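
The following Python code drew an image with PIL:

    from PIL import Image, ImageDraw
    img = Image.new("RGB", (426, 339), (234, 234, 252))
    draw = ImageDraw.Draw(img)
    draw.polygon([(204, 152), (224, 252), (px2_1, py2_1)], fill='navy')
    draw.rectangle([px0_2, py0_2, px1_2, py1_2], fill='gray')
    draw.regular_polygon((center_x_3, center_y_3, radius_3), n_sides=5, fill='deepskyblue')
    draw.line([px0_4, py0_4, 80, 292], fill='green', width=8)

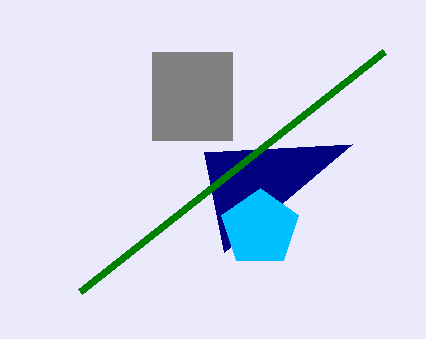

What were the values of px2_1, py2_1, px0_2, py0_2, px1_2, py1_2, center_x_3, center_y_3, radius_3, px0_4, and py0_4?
px2_1 = 352, py2_1 = 144, px0_2 = 152, py0_2 = 52, px1_2 = 232, py1_2 = 140, center_x_3 = 260, center_y_3 = 228, radius_3 = 40, px0_4 = 384, py0_4 = 52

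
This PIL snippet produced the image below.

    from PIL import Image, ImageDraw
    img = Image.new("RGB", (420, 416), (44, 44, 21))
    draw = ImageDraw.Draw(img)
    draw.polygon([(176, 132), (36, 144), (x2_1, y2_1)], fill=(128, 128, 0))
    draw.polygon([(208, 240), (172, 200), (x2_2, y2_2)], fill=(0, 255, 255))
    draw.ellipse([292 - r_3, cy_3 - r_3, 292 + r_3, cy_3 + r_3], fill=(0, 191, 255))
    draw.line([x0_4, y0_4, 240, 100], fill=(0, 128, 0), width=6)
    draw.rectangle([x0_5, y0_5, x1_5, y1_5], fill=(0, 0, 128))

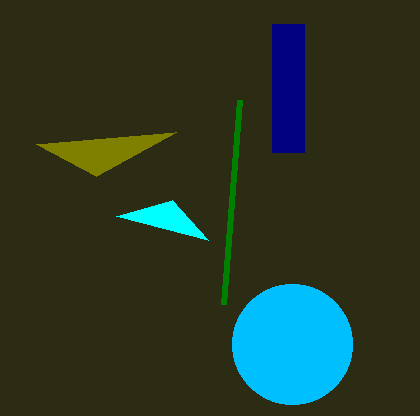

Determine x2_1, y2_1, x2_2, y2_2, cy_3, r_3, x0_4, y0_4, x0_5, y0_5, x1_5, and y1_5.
x2_1 = 96, y2_1 = 176, x2_2 = 116, y2_2 = 216, cy_3 = 344, r_3 = 60, x0_4 = 224, y0_4 = 304, x0_5 = 272, y0_5 = 24, x1_5 = 304, y1_5 = 152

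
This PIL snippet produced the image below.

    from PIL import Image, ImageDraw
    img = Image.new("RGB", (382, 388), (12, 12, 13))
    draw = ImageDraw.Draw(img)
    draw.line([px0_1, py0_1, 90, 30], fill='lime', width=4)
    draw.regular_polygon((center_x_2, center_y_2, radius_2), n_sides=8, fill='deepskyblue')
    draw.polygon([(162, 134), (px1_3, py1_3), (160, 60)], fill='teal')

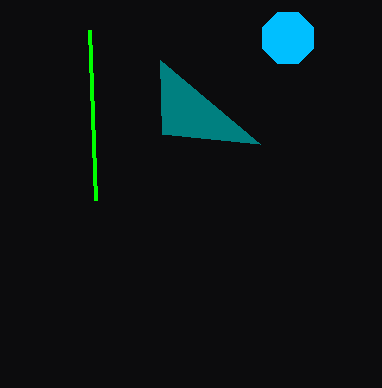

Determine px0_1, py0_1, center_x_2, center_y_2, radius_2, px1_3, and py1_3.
px0_1 = 96, py0_1 = 200, center_x_2 = 288, center_y_2 = 38, radius_2 = 28, px1_3 = 260, py1_3 = 144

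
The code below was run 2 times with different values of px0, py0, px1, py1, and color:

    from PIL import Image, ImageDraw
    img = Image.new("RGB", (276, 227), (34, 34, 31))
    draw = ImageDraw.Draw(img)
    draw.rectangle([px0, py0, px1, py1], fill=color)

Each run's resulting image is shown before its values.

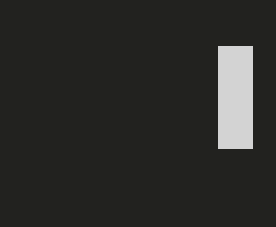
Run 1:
px0 = 218, py0 = 46, px1 = 252, py1 = 148, color = 'lightgray'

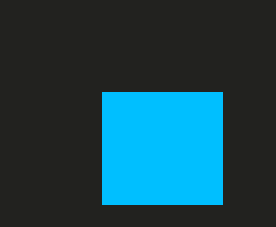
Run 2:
px0 = 102; py0 = 92; px1 = 222; py1 = 204; color = 'deepskyblue'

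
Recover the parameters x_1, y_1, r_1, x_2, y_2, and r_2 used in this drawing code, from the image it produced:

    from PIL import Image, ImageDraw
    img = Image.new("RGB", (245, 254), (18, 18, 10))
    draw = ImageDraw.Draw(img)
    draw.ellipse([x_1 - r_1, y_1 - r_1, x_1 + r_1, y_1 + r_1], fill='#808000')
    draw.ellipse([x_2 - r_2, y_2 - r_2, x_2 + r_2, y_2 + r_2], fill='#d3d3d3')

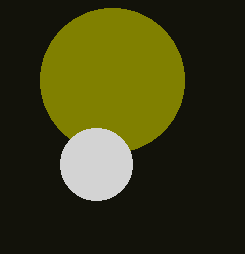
x_1 = 112, y_1 = 80, r_1 = 72, x_2 = 96, y_2 = 164, r_2 = 36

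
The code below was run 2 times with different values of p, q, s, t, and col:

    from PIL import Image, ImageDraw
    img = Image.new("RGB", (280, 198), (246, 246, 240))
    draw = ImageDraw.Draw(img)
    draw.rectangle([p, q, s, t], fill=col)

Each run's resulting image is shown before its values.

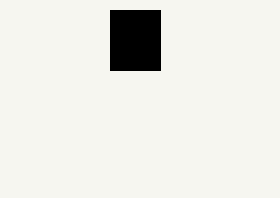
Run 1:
p = 110, q = 10, s = 160, t = 70, col = 'black'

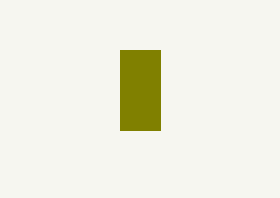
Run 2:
p = 120, q = 50, s = 160, t = 130, col = 'olive'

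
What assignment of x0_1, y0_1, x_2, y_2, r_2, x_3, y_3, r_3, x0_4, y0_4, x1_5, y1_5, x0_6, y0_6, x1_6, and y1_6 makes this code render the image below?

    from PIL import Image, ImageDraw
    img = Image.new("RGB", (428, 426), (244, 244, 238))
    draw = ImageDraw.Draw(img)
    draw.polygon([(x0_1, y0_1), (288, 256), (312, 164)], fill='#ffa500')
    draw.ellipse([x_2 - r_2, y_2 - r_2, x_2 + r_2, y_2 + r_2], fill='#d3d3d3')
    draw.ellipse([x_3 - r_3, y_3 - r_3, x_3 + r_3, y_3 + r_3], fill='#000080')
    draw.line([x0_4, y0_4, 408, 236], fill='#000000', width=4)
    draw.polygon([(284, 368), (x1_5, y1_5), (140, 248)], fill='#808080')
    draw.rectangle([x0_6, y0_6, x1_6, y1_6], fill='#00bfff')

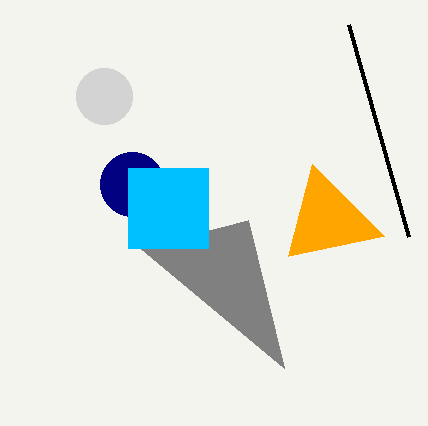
x0_1 = 384; y0_1 = 236; x_2 = 104; y_2 = 96; r_2 = 28; x_3 = 132; y_3 = 184; r_3 = 32; x0_4 = 348; y0_4 = 24; x1_5 = 248; y1_5 = 220; x0_6 = 128; y0_6 = 168; x1_6 = 208; y1_6 = 248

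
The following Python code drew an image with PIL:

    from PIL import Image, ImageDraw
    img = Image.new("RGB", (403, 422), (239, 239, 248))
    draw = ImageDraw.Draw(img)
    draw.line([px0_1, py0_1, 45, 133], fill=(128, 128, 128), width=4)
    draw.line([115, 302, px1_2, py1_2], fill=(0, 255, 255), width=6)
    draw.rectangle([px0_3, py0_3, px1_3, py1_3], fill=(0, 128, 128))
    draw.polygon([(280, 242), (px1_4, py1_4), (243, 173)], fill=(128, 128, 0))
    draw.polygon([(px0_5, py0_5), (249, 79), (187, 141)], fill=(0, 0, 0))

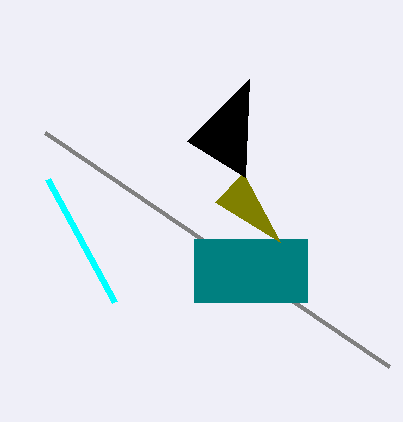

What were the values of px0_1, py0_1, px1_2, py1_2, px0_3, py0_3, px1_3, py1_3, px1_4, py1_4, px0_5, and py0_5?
px0_1 = 389, py0_1 = 367, px1_2 = 48, py1_2 = 179, px0_3 = 194, py0_3 = 239, px1_3 = 307, py1_3 = 302, px1_4 = 215, py1_4 = 202, px0_5 = 245, py0_5 = 177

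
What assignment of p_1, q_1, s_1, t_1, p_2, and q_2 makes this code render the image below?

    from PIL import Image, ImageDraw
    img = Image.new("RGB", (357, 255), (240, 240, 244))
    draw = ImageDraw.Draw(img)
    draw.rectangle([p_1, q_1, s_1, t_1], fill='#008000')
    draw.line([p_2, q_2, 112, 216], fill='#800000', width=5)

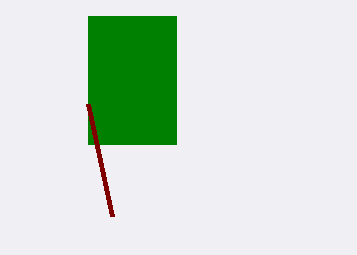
p_1 = 88; q_1 = 16; s_1 = 176; t_1 = 144; p_2 = 88; q_2 = 104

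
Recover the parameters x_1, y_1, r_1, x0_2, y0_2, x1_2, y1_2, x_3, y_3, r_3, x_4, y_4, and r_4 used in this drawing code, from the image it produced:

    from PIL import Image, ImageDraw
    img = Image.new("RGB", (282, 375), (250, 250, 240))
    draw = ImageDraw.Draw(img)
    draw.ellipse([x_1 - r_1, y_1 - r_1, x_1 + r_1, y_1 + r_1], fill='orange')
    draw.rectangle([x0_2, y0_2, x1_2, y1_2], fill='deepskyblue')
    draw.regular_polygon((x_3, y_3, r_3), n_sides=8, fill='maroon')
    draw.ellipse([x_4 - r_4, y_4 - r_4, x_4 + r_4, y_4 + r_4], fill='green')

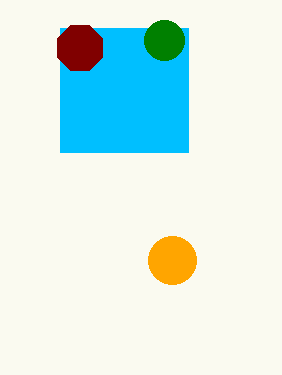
x_1 = 172; y_1 = 260; r_1 = 24; x0_2 = 60; y0_2 = 28; x1_2 = 188; y1_2 = 152; x_3 = 80; y_3 = 48; r_3 = 24; x_4 = 164; y_4 = 40; r_4 = 20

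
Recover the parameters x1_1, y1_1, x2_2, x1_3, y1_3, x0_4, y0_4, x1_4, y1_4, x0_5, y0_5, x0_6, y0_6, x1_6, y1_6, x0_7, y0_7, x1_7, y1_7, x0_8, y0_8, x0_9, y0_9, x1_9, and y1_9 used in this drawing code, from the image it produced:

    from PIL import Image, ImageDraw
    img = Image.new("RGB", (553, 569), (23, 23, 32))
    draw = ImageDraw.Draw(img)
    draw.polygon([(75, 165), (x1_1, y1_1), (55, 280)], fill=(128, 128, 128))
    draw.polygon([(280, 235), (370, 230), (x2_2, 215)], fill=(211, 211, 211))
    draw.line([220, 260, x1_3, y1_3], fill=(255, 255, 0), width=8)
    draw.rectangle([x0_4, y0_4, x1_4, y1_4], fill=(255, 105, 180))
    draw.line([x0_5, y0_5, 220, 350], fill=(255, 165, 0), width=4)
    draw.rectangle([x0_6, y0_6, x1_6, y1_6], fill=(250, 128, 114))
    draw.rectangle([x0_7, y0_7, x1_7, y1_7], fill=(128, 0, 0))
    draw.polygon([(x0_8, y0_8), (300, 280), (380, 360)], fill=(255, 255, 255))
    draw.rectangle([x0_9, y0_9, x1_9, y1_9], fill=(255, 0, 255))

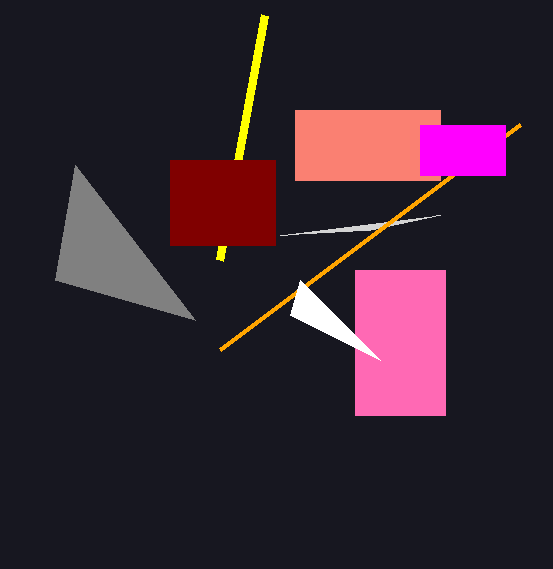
x1_1 = 195; y1_1 = 320; x2_2 = 440; x1_3 = 265; y1_3 = 15; x0_4 = 355; y0_4 = 270; x1_4 = 445; y1_4 = 415; x0_5 = 520; y0_5 = 125; x0_6 = 295; y0_6 = 110; x1_6 = 440; y1_6 = 180; x0_7 = 170; y0_7 = 160; x1_7 = 275; y1_7 = 245; x0_8 = 290; y0_8 = 315; x0_9 = 420; y0_9 = 125; x1_9 = 505; y1_9 = 175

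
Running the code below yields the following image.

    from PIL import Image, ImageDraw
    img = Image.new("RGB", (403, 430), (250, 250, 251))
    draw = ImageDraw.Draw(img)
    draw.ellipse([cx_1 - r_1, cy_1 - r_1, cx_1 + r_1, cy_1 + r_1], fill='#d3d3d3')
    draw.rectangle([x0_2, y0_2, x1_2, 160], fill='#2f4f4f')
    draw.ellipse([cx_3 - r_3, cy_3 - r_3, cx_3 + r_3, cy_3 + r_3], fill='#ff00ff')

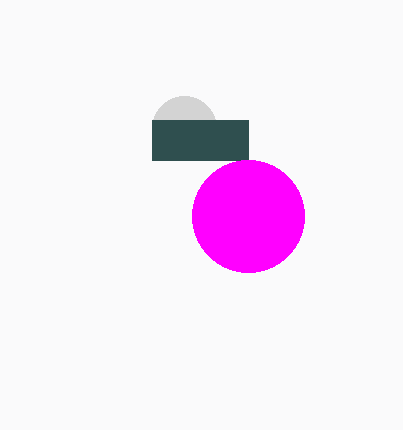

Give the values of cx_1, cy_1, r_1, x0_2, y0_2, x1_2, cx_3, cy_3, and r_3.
cx_1 = 184, cy_1 = 128, r_1 = 32, x0_2 = 152, y0_2 = 120, x1_2 = 248, cx_3 = 248, cy_3 = 216, r_3 = 56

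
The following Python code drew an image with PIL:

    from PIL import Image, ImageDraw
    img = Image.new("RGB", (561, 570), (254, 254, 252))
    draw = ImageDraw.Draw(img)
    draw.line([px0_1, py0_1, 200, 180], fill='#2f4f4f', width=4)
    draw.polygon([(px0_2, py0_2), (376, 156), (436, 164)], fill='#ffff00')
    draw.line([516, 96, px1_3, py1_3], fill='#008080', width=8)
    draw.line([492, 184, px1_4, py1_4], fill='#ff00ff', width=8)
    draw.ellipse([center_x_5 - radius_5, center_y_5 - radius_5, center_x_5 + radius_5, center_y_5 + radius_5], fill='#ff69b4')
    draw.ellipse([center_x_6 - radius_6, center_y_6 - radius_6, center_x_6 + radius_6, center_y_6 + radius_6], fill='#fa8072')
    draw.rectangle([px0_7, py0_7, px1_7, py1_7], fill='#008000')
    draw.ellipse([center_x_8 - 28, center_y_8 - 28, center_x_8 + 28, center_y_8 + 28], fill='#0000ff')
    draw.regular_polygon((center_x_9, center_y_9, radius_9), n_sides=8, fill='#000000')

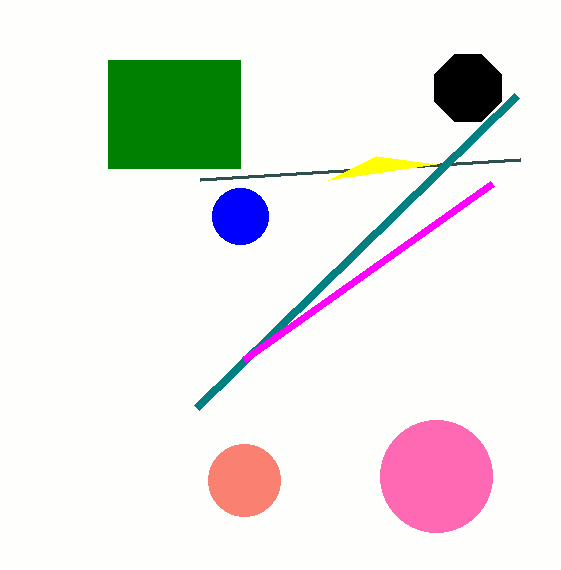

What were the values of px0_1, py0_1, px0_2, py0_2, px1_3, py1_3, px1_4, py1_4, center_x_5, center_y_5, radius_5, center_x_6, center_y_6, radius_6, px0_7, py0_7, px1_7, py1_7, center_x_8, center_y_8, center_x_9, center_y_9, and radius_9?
px0_1 = 520
py0_1 = 160
px0_2 = 328
py0_2 = 180
px1_3 = 196
py1_3 = 408
px1_4 = 244
py1_4 = 360
center_x_5 = 436
center_y_5 = 476
radius_5 = 56
center_x_6 = 244
center_y_6 = 480
radius_6 = 36
px0_7 = 108
py0_7 = 60
px1_7 = 240
py1_7 = 168
center_x_8 = 240
center_y_8 = 216
center_x_9 = 468
center_y_9 = 88
radius_9 = 36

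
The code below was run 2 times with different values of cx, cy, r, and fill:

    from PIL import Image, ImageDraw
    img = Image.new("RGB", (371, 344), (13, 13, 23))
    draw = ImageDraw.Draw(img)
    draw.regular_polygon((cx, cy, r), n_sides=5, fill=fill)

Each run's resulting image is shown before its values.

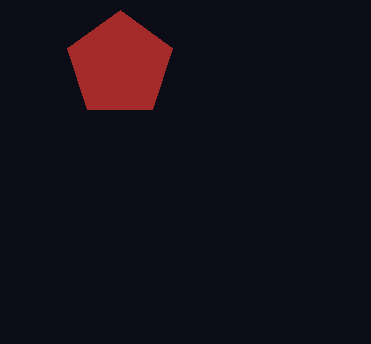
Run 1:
cx = 120; cy = 65; r = 55; fill = 'brown'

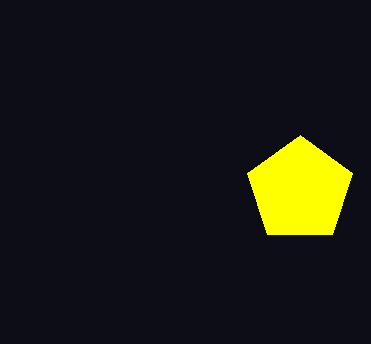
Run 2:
cx = 300
cy = 190
r = 55
fill = 'yellow'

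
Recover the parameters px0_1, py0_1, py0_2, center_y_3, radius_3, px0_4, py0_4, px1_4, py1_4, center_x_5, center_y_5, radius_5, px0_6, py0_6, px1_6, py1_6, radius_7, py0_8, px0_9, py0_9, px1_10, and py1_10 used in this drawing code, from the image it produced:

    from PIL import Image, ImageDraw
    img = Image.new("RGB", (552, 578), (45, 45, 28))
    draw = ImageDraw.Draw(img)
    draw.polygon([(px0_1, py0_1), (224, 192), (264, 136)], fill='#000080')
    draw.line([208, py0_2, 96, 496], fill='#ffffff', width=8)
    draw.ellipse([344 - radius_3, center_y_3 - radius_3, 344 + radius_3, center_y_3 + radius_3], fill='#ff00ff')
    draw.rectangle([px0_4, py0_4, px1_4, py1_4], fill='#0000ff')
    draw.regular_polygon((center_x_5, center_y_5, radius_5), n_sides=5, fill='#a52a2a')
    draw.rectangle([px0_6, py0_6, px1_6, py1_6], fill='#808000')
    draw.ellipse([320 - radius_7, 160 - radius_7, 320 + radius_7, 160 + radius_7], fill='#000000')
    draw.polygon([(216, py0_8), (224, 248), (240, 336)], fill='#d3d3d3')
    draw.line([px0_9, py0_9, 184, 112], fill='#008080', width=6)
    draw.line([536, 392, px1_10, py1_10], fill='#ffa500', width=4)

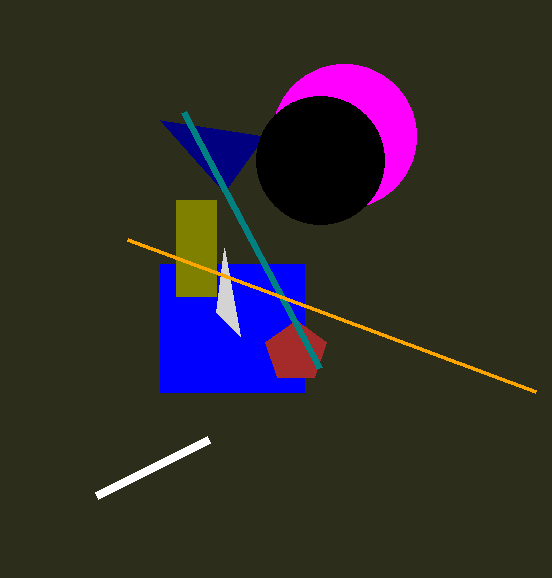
px0_1 = 160
py0_1 = 120
py0_2 = 440
center_y_3 = 136
radius_3 = 72
px0_4 = 160
py0_4 = 264
px1_4 = 304
py1_4 = 392
center_x_5 = 296
center_y_5 = 352
radius_5 = 32
px0_6 = 176
py0_6 = 200
px1_6 = 216
py1_6 = 296
radius_7 = 64
py0_8 = 312
px0_9 = 320
py0_9 = 368
px1_10 = 128
py1_10 = 240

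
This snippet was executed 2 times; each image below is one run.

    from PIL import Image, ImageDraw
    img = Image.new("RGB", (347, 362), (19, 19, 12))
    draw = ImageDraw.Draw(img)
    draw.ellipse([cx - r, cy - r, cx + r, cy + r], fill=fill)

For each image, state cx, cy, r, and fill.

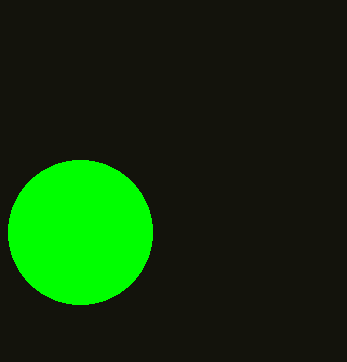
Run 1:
cx = 80; cy = 232; r = 72; fill = 'lime'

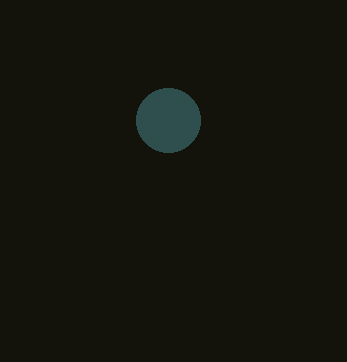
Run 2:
cx = 168
cy = 120
r = 32
fill = 'darkslategray'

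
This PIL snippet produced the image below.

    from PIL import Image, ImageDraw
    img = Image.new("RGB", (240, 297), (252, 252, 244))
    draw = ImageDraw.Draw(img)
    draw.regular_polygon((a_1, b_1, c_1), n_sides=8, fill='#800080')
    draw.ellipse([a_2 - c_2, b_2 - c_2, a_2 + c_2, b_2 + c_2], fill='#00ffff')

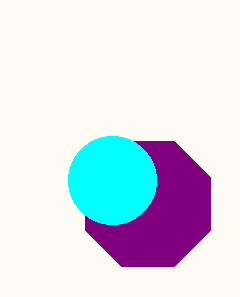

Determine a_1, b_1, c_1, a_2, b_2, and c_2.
a_1 = 148
b_1 = 204
c_1 = 68
a_2 = 112
b_2 = 180
c_2 = 44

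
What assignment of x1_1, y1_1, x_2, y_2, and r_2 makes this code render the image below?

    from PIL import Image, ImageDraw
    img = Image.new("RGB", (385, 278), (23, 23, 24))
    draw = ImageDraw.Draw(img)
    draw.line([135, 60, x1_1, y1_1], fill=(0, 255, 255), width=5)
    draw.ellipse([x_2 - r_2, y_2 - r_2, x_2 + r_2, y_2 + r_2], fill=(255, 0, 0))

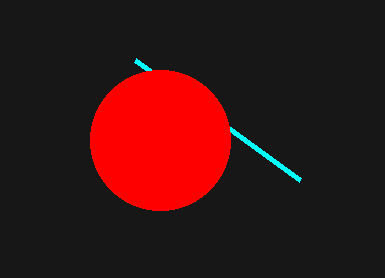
x1_1 = 300
y1_1 = 180
x_2 = 160
y_2 = 140
r_2 = 70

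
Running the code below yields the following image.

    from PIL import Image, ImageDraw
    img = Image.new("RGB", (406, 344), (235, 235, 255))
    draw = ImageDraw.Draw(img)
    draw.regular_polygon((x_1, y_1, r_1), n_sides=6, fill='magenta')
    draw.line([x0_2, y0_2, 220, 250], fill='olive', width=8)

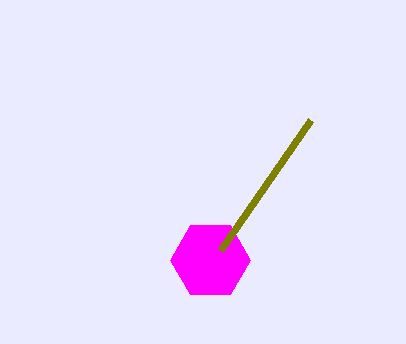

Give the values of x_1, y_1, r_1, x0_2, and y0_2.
x_1 = 210, y_1 = 260, r_1 = 40, x0_2 = 310, y0_2 = 120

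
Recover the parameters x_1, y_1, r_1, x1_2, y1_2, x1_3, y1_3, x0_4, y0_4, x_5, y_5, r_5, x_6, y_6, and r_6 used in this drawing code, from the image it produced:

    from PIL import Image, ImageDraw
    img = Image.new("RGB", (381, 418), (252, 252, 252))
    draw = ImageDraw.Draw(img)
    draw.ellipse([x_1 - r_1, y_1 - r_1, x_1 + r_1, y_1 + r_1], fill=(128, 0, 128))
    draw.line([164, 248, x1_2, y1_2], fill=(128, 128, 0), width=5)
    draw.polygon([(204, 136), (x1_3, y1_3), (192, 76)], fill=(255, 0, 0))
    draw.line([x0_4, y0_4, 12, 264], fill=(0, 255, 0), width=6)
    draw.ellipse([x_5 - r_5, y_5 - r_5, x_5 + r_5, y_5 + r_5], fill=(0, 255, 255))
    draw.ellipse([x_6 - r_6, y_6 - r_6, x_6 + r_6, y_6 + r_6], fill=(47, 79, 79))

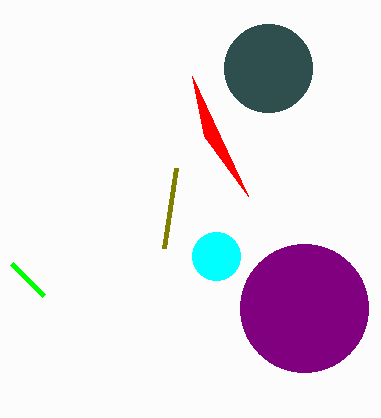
x_1 = 304; y_1 = 308; r_1 = 64; x1_2 = 176; y1_2 = 168; x1_3 = 248; y1_3 = 196; x0_4 = 44; y0_4 = 296; x_5 = 216; y_5 = 256; r_5 = 24; x_6 = 268; y_6 = 68; r_6 = 44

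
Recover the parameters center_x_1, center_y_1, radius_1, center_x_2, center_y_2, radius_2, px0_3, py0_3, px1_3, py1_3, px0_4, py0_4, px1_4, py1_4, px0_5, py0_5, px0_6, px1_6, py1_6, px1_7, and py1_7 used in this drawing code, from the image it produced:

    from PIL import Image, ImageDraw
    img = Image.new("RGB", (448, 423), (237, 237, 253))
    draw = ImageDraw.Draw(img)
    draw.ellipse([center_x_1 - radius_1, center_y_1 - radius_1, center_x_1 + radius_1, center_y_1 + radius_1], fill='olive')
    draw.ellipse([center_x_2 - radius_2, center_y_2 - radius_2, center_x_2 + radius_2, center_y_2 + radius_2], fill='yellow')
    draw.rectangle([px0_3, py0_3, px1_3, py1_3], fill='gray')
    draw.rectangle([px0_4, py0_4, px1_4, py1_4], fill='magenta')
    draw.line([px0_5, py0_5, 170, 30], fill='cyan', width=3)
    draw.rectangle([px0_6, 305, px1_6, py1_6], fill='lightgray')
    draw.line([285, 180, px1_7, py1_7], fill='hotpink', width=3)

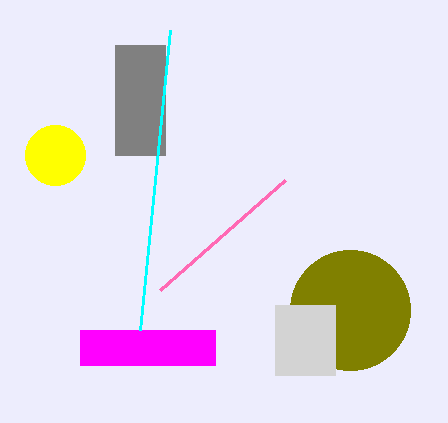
center_x_1 = 350; center_y_1 = 310; radius_1 = 60; center_x_2 = 55; center_y_2 = 155; radius_2 = 30; px0_3 = 115; py0_3 = 45; px1_3 = 165; py1_3 = 155; px0_4 = 80; py0_4 = 330; px1_4 = 215; py1_4 = 365; px0_5 = 140; py0_5 = 330; px0_6 = 275; px1_6 = 335; py1_6 = 375; px1_7 = 160; py1_7 = 290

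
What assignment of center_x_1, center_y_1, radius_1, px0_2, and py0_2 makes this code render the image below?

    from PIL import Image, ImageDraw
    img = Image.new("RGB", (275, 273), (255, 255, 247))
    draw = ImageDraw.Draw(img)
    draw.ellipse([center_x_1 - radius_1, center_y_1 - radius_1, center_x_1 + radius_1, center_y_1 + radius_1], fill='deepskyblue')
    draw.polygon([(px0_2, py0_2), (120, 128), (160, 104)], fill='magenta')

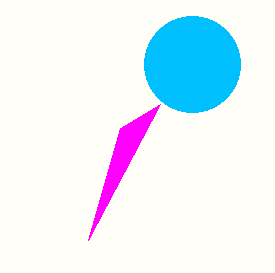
center_x_1 = 192; center_y_1 = 64; radius_1 = 48; px0_2 = 88; py0_2 = 240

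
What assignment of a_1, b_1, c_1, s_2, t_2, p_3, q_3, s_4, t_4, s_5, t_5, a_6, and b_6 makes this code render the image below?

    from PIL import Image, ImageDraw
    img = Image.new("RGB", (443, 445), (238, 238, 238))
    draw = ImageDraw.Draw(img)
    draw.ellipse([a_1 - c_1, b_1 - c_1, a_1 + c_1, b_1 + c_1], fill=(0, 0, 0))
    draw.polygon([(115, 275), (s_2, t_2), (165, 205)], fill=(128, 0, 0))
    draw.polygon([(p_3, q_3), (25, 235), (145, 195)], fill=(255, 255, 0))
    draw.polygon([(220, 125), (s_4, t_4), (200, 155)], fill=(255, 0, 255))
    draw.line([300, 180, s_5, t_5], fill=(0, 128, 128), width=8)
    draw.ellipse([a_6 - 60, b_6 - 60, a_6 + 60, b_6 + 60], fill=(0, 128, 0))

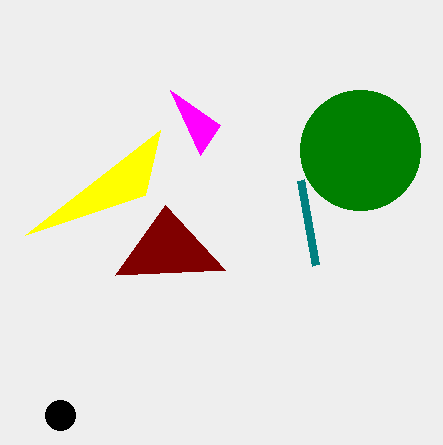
a_1 = 60, b_1 = 415, c_1 = 15, s_2 = 225, t_2 = 270, p_3 = 160, q_3 = 130, s_4 = 170, t_4 = 90, s_5 = 315, t_5 = 265, a_6 = 360, b_6 = 150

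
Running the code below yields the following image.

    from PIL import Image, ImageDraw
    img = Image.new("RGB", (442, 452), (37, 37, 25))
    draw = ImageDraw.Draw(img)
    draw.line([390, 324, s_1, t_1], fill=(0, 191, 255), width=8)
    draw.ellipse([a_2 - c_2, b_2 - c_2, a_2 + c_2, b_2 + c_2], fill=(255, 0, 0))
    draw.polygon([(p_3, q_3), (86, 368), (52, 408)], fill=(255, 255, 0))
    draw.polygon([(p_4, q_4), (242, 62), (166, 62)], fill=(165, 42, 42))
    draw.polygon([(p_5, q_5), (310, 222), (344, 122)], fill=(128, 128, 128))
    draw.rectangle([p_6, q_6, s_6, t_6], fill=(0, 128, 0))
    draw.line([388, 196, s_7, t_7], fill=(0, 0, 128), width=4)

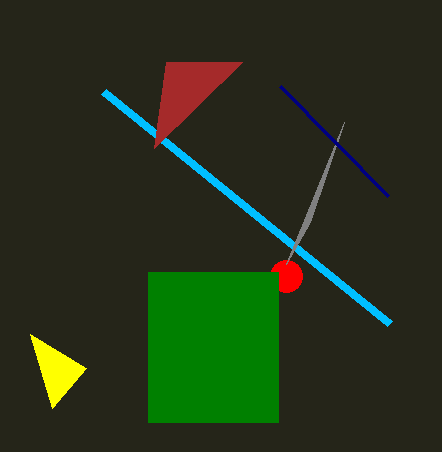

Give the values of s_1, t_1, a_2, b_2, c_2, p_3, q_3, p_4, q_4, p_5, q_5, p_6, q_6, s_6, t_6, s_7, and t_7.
s_1 = 104, t_1 = 92, a_2 = 286, b_2 = 276, c_2 = 16, p_3 = 30, q_3 = 334, p_4 = 154, q_4 = 148, p_5 = 286, q_5 = 264, p_6 = 148, q_6 = 272, s_6 = 278, t_6 = 422, s_7 = 280, t_7 = 86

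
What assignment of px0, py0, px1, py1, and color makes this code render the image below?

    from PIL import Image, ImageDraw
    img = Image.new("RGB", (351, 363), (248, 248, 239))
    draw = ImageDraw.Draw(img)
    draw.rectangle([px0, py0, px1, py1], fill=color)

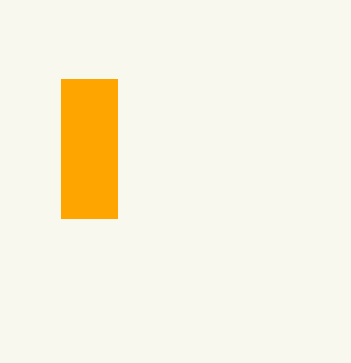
px0 = 61
py0 = 79
px1 = 117
py1 = 218
color = 'orange'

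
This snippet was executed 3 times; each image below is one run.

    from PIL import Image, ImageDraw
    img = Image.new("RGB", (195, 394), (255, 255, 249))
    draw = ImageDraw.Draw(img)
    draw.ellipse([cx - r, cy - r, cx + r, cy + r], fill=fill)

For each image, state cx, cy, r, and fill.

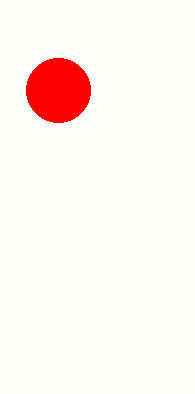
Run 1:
cx = 58, cy = 90, r = 32, fill = 'red'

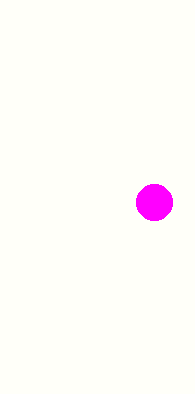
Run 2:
cx = 154
cy = 202
r = 18
fill = 'magenta'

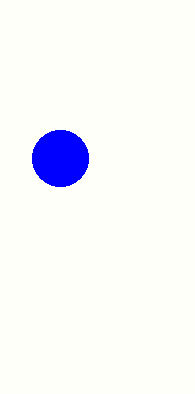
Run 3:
cx = 60, cy = 158, r = 28, fill = 'blue'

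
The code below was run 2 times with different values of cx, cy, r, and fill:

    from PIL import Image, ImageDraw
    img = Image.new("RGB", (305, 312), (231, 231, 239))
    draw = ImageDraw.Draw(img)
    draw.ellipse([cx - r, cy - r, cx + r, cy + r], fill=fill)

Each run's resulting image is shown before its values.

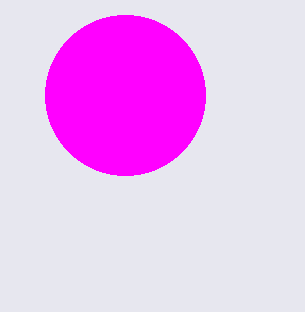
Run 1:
cx = 125; cy = 95; r = 80; fill = 'magenta'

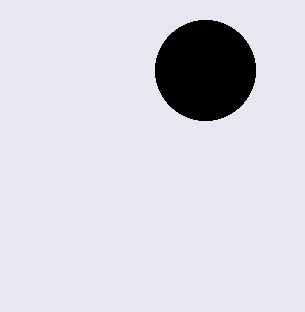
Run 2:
cx = 205
cy = 70
r = 50
fill = 'black'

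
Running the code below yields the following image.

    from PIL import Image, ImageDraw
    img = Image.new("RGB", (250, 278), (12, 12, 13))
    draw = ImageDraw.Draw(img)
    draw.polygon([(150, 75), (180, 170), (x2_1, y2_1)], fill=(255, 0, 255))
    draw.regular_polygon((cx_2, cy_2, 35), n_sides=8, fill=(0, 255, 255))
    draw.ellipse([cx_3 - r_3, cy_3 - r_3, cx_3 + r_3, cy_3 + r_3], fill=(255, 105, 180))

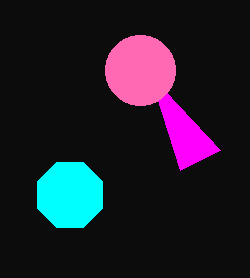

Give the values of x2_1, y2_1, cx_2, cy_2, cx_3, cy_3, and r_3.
x2_1 = 220; y2_1 = 150; cx_2 = 70; cy_2 = 195; cx_3 = 140; cy_3 = 70; r_3 = 35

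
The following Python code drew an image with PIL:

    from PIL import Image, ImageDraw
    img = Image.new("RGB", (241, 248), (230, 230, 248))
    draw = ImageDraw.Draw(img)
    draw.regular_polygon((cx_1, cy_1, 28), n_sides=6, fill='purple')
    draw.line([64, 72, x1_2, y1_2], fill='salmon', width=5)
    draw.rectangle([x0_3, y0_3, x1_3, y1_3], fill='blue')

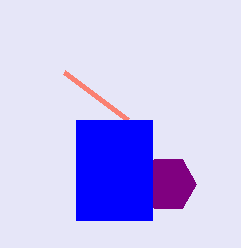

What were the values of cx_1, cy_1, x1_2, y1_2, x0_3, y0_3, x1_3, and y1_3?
cx_1 = 168, cy_1 = 184, x1_2 = 128, y1_2 = 120, x0_3 = 76, y0_3 = 120, x1_3 = 152, y1_3 = 220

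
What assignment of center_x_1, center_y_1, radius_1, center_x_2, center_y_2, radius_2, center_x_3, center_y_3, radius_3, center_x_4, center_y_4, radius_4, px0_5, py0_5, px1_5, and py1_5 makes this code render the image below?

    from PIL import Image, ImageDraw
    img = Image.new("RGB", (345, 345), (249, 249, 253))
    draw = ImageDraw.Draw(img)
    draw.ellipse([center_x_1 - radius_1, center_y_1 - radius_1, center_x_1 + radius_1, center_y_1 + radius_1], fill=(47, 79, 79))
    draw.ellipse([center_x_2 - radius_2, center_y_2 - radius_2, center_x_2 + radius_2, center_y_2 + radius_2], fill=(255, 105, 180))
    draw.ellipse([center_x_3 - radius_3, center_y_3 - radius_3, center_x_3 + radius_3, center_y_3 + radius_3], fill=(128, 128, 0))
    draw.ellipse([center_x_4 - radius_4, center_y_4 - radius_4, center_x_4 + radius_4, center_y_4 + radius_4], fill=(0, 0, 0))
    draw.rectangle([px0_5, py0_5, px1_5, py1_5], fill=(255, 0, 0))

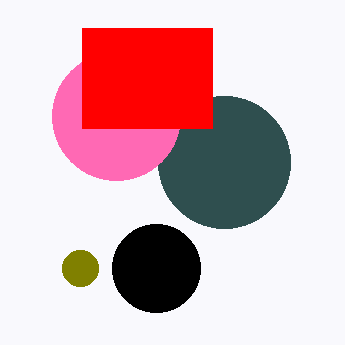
center_x_1 = 224
center_y_1 = 162
radius_1 = 66
center_x_2 = 116
center_y_2 = 116
radius_2 = 64
center_x_3 = 80
center_y_3 = 268
radius_3 = 18
center_x_4 = 156
center_y_4 = 268
radius_4 = 44
px0_5 = 82
py0_5 = 28
px1_5 = 212
py1_5 = 128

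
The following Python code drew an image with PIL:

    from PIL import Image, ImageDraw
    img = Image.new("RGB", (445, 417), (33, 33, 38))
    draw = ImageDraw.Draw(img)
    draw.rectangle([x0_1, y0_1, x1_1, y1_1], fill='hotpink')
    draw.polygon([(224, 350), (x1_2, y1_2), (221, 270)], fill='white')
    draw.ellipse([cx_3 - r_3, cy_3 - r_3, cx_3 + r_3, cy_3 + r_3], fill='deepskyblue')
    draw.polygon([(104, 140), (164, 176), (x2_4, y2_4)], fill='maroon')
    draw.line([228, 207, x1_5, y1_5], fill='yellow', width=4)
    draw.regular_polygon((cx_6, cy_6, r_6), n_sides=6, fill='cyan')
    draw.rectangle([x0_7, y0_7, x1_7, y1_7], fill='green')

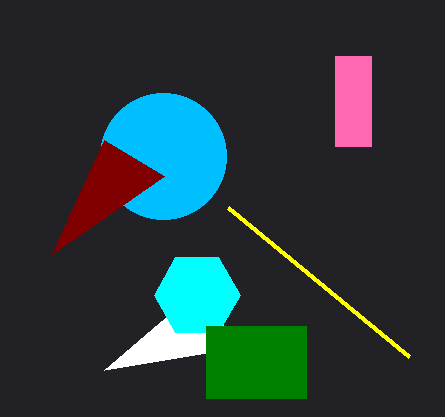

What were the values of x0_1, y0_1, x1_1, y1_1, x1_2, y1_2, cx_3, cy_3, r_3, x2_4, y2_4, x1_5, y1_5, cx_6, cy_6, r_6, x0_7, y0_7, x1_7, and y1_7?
x0_1 = 335, y0_1 = 56, x1_1 = 371, y1_1 = 146, x1_2 = 104, y1_2 = 370, cx_3 = 163, cy_3 = 156, r_3 = 63, x2_4 = 52, y2_4 = 254, x1_5 = 409, y1_5 = 356, cx_6 = 197, cy_6 = 295, r_6 = 43, x0_7 = 206, y0_7 = 326, x1_7 = 306, y1_7 = 398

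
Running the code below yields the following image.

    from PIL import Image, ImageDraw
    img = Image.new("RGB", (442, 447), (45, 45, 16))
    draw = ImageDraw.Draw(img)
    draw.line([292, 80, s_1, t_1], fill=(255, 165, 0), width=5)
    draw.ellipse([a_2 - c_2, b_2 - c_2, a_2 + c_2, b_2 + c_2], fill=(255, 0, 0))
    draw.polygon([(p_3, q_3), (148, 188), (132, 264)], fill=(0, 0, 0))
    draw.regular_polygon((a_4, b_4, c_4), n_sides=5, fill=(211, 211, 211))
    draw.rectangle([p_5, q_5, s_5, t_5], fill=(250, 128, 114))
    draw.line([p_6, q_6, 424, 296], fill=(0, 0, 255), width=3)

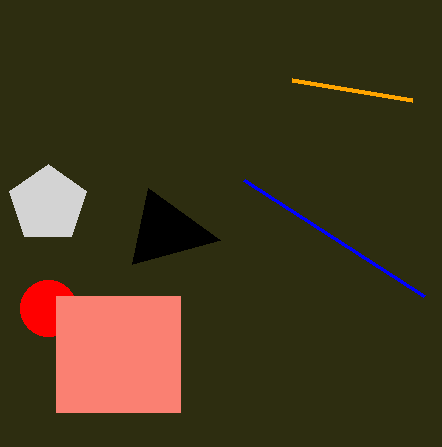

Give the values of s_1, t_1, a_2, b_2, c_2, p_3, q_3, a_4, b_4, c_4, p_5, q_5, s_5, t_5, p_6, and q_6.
s_1 = 412, t_1 = 100, a_2 = 48, b_2 = 308, c_2 = 28, p_3 = 220, q_3 = 240, a_4 = 48, b_4 = 204, c_4 = 40, p_5 = 56, q_5 = 296, s_5 = 180, t_5 = 412, p_6 = 244, q_6 = 180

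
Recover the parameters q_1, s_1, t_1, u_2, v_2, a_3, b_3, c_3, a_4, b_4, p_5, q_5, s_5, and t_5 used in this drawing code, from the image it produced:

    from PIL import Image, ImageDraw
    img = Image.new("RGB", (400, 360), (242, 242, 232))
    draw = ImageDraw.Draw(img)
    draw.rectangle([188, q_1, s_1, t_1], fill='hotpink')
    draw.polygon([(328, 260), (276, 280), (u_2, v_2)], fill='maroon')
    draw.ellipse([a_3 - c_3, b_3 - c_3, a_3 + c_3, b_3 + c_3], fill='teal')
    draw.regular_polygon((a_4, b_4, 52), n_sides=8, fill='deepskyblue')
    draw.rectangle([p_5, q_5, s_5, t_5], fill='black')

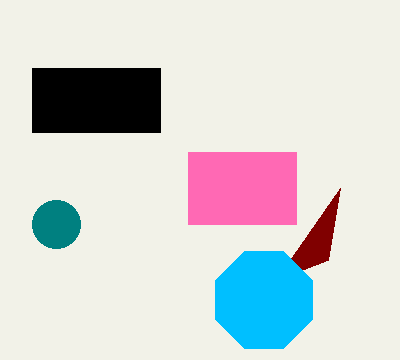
q_1 = 152, s_1 = 296, t_1 = 224, u_2 = 340, v_2 = 188, a_3 = 56, b_3 = 224, c_3 = 24, a_4 = 264, b_4 = 300, p_5 = 32, q_5 = 68, s_5 = 160, t_5 = 132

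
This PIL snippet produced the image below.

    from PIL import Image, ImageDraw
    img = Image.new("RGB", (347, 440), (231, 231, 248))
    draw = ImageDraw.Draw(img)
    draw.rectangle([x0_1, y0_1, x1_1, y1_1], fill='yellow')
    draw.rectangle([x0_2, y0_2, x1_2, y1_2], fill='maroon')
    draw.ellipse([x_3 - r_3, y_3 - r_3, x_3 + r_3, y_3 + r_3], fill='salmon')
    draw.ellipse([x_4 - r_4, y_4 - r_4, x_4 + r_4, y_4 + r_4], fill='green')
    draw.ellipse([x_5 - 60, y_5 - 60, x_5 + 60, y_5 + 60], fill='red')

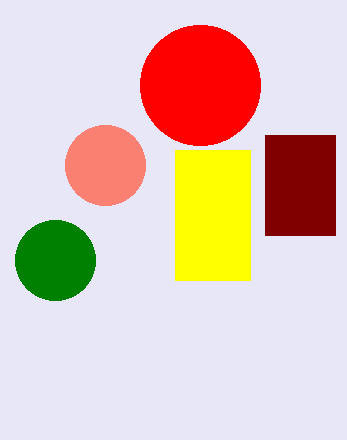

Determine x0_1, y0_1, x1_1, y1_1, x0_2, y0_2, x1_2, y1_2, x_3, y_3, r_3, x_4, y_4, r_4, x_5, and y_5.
x0_1 = 175
y0_1 = 150
x1_1 = 250
y1_1 = 280
x0_2 = 265
y0_2 = 135
x1_2 = 335
y1_2 = 235
x_3 = 105
y_3 = 165
r_3 = 40
x_4 = 55
y_4 = 260
r_4 = 40
x_5 = 200
y_5 = 85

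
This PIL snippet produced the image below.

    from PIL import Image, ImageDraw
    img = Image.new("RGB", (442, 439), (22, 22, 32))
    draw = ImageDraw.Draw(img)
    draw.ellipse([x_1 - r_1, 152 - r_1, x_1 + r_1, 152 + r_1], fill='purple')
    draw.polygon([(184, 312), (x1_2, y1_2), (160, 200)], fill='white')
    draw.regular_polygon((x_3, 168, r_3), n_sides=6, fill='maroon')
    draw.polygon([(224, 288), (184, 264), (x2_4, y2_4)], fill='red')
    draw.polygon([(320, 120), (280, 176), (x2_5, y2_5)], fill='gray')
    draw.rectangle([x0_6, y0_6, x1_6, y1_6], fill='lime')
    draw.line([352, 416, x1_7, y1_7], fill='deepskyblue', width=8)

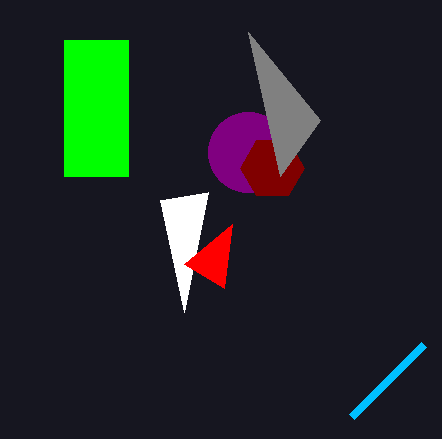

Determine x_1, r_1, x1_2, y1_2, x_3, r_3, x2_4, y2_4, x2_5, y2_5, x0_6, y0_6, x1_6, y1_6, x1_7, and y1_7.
x_1 = 248
r_1 = 40
x1_2 = 208
y1_2 = 192
x_3 = 272
r_3 = 32
x2_4 = 232
y2_4 = 224
x2_5 = 248
y2_5 = 32
x0_6 = 64
y0_6 = 40
x1_6 = 128
y1_6 = 176
x1_7 = 424
y1_7 = 344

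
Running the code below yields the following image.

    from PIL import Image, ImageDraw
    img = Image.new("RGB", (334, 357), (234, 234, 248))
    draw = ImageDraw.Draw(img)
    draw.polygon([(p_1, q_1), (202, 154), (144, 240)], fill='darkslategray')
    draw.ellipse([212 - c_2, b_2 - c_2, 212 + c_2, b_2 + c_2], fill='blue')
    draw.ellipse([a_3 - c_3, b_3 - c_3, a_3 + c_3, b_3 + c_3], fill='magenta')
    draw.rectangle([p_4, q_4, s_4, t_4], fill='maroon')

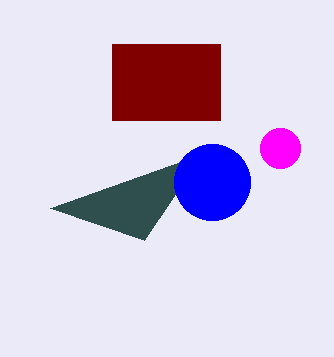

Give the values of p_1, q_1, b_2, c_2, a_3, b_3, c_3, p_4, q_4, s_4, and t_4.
p_1 = 50, q_1 = 208, b_2 = 182, c_2 = 38, a_3 = 280, b_3 = 148, c_3 = 20, p_4 = 112, q_4 = 44, s_4 = 220, t_4 = 120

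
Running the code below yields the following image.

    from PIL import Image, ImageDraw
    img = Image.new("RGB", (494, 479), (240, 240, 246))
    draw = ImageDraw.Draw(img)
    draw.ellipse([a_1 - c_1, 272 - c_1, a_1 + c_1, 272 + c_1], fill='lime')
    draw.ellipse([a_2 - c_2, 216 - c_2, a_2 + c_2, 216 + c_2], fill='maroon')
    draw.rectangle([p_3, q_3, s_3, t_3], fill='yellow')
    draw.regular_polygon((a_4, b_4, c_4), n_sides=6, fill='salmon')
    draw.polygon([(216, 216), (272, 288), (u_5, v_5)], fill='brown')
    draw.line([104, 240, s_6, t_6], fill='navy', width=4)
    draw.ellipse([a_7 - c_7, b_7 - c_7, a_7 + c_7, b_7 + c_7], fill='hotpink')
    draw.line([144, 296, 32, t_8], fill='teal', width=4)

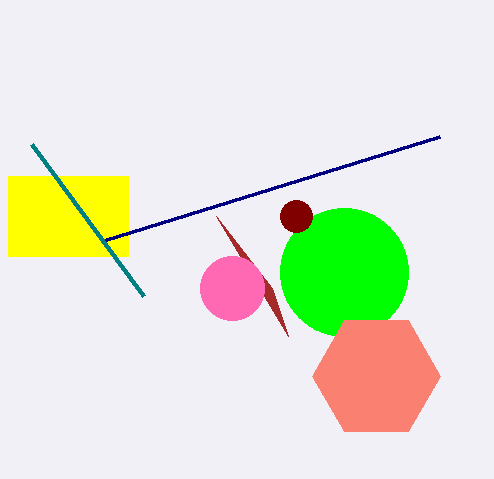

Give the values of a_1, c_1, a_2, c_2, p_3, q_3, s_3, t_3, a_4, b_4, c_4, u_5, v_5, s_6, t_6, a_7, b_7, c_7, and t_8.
a_1 = 344; c_1 = 64; a_2 = 296; c_2 = 16; p_3 = 8; q_3 = 176; s_3 = 128; t_3 = 256; a_4 = 376; b_4 = 376; c_4 = 64; u_5 = 288; v_5 = 336; s_6 = 440; t_6 = 136; a_7 = 232; b_7 = 288; c_7 = 32; t_8 = 144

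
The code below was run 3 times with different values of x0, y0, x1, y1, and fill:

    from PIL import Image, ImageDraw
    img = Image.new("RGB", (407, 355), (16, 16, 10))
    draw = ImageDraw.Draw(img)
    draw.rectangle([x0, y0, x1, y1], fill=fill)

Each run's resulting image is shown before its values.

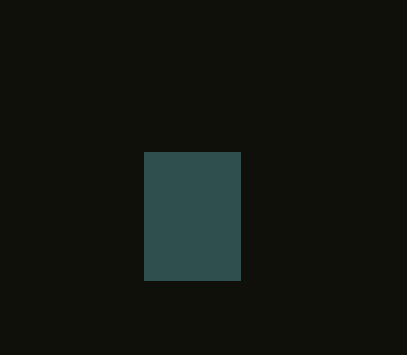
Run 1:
x0 = 144, y0 = 152, x1 = 240, y1 = 280, fill = 'darkslategray'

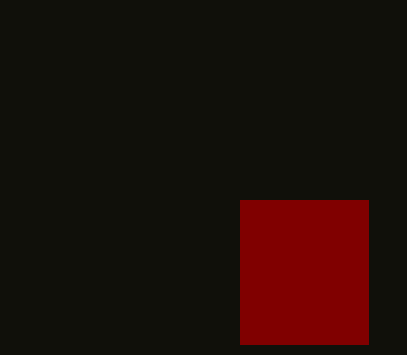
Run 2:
x0 = 240; y0 = 200; x1 = 368; y1 = 344; fill = 'maroon'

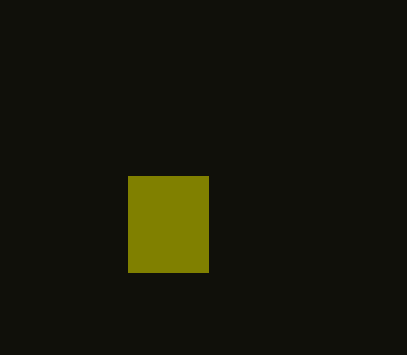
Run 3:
x0 = 128
y0 = 176
x1 = 208
y1 = 272
fill = 'olive'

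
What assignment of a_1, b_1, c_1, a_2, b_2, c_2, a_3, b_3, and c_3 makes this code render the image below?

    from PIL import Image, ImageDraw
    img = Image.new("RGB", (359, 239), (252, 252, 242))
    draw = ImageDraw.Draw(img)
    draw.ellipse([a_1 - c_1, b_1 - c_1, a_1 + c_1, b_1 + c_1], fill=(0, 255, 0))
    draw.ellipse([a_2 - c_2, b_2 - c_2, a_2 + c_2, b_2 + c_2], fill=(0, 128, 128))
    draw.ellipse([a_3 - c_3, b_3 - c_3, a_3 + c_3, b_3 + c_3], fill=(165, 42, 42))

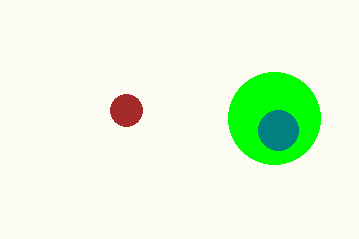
a_1 = 274, b_1 = 118, c_1 = 46, a_2 = 278, b_2 = 130, c_2 = 20, a_3 = 126, b_3 = 110, c_3 = 16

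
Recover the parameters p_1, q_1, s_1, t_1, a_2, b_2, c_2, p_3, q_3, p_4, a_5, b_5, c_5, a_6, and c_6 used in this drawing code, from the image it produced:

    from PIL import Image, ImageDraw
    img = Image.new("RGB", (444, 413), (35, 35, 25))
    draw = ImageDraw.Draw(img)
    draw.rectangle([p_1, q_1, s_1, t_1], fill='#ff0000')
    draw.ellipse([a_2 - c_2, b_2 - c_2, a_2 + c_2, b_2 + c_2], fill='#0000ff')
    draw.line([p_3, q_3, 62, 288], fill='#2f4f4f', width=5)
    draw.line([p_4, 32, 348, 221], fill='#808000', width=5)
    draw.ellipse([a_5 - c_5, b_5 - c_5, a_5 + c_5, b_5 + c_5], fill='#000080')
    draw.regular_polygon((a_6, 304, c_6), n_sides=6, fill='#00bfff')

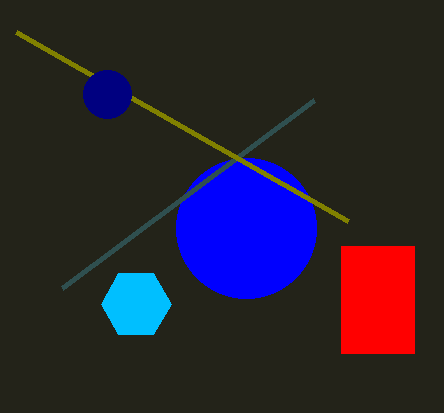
p_1 = 341
q_1 = 246
s_1 = 414
t_1 = 353
a_2 = 246
b_2 = 228
c_2 = 70
p_3 = 314
q_3 = 100
p_4 = 16
a_5 = 107
b_5 = 94
c_5 = 24
a_6 = 136
c_6 = 35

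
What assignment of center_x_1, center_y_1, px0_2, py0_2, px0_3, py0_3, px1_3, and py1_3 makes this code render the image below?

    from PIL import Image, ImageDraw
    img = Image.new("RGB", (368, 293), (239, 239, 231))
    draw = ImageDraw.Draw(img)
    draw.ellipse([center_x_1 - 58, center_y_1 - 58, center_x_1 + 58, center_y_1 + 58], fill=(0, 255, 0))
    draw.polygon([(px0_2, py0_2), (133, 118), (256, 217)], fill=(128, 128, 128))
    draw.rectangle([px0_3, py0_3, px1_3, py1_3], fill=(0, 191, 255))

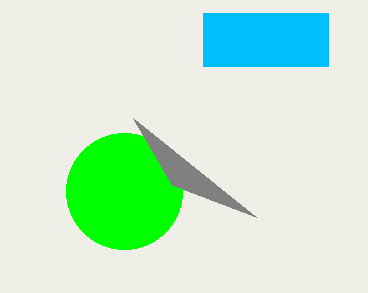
center_x_1 = 124, center_y_1 = 191, px0_2 = 172, py0_2 = 185, px0_3 = 203, py0_3 = 13, px1_3 = 328, py1_3 = 66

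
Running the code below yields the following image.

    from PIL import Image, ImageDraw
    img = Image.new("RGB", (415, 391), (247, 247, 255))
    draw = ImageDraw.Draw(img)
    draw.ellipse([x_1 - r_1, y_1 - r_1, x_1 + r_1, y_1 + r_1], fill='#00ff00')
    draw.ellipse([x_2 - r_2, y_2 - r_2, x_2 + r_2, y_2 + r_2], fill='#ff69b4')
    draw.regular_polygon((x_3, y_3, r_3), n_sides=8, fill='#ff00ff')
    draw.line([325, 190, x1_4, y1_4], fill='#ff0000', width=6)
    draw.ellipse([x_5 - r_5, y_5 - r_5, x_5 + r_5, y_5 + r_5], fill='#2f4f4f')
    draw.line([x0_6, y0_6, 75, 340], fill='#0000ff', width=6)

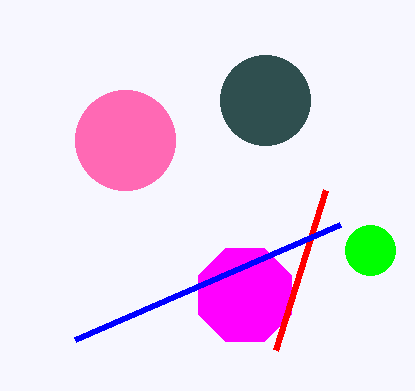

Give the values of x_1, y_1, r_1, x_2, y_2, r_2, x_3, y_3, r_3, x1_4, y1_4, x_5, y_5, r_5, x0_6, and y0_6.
x_1 = 370
y_1 = 250
r_1 = 25
x_2 = 125
y_2 = 140
r_2 = 50
x_3 = 245
y_3 = 295
r_3 = 50
x1_4 = 275
y1_4 = 350
x_5 = 265
y_5 = 100
r_5 = 45
x0_6 = 340
y0_6 = 225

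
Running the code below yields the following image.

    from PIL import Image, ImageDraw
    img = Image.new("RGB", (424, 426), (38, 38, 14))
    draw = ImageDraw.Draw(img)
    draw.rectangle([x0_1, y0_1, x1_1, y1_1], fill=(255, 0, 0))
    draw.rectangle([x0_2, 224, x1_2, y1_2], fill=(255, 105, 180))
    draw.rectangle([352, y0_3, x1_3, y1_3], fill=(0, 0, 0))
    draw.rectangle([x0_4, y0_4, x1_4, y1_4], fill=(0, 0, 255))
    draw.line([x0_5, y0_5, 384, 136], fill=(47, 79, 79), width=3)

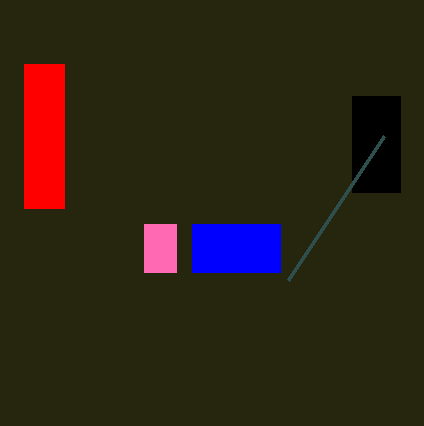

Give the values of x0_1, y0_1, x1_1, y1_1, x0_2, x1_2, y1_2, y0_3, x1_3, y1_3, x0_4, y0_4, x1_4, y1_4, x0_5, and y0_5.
x0_1 = 24; y0_1 = 64; x1_1 = 64; y1_1 = 208; x0_2 = 144; x1_2 = 176; y1_2 = 272; y0_3 = 96; x1_3 = 400; y1_3 = 192; x0_4 = 192; y0_4 = 224; x1_4 = 280; y1_4 = 272; x0_5 = 288; y0_5 = 280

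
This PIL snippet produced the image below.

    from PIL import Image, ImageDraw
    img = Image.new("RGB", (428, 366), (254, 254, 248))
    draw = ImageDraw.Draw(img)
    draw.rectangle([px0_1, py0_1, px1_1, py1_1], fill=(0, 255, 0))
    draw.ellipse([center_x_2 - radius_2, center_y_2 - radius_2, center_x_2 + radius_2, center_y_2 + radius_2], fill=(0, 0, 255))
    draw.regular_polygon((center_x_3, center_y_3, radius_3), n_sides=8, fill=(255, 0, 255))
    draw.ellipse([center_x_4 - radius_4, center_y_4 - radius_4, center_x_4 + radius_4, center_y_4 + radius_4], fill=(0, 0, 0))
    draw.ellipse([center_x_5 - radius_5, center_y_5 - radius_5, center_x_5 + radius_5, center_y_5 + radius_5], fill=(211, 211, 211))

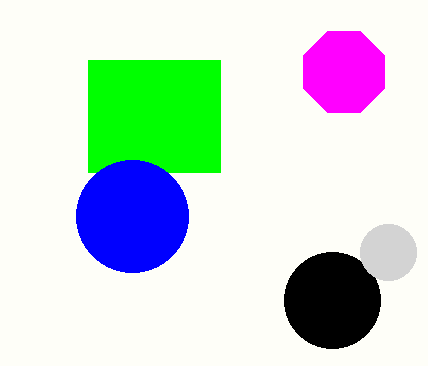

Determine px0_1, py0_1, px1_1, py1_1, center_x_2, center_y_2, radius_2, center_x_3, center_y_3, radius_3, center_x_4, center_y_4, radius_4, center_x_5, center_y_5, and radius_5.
px0_1 = 88, py0_1 = 60, px1_1 = 220, py1_1 = 172, center_x_2 = 132, center_y_2 = 216, radius_2 = 56, center_x_3 = 344, center_y_3 = 72, radius_3 = 44, center_x_4 = 332, center_y_4 = 300, radius_4 = 48, center_x_5 = 388, center_y_5 = 252, radius_5 = 28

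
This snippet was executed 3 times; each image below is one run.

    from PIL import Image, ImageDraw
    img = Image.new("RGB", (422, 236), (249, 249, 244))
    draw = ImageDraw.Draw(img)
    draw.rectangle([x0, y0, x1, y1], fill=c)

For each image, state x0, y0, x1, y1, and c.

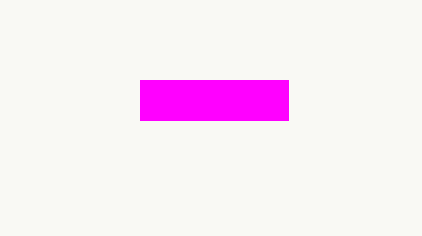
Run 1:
x0 = 140
y0 = 80
x1 = 288
y1 = 120
c = 'magenta'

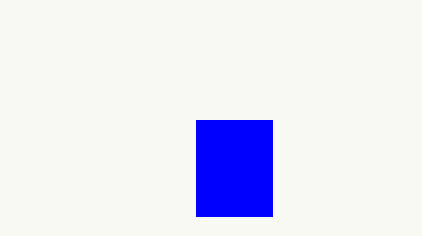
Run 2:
x0 = 196, y0 = 120, x1 = 272, y1 = 216, c = 'blue'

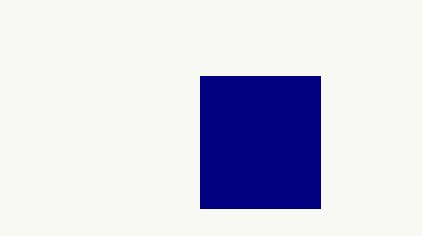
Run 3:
x0 = 200; y0 = 76; x1 = 320; y1 = 208; c = 'navy'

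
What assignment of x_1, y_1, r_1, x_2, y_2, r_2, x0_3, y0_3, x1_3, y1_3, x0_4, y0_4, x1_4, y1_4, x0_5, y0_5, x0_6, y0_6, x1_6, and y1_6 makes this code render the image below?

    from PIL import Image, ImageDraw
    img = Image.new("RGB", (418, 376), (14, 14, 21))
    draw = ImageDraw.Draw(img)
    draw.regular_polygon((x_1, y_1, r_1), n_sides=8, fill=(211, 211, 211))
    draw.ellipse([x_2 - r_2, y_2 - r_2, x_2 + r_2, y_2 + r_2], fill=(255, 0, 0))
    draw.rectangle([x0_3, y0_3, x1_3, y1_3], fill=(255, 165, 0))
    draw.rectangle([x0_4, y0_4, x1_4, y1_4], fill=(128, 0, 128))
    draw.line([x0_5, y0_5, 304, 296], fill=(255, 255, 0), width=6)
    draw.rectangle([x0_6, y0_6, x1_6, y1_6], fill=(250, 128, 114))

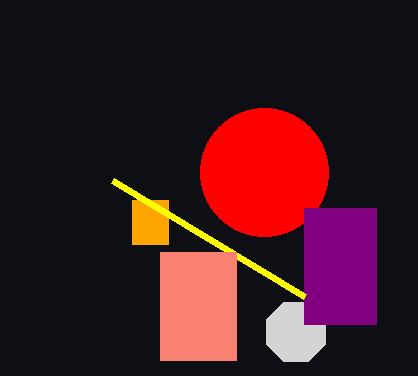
x_1 = 296, y_1 = 332, r_1 = 32, x_2 = 264, y_2 = 172, r_2 = 64, x0_3 = 132, y0_3 = 200, x1_3 = 168, y1_3 = 244, x0_4 = 304, y0_4 = 208, x1_4 = 376, y1_4 = 324, x0_5 = 112, y0_5 = 180, x0_6 = 160, y0_6 = 252, x1_6 = 236, y1_6 = 360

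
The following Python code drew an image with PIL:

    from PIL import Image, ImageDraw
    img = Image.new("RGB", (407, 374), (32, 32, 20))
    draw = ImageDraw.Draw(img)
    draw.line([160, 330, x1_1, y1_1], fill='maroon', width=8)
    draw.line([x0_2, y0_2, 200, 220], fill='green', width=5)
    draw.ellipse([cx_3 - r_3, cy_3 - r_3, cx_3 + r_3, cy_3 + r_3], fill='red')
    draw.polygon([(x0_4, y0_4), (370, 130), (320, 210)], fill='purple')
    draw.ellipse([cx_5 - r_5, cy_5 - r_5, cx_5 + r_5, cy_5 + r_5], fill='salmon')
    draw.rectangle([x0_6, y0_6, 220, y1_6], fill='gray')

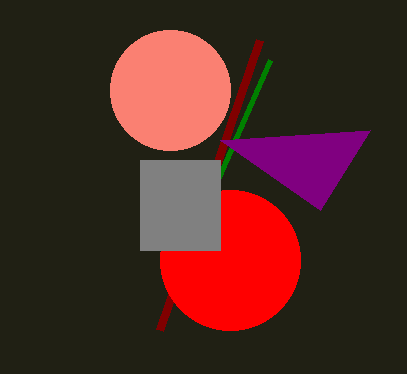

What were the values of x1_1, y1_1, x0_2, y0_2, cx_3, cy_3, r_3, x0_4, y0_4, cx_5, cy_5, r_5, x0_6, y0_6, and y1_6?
x1_1 = 260, y1_1 = 40, x0_2 = 270, y0_2 = 60, cx_3 = 230, cy_3 = 260, r_3 = 70, x0_4 = 220, y0_4 = 140, cx_5 = 170, cy_5 = 90, r_5 = 60, x0_6 = 140, y0_6 = 160, y1_6 = 250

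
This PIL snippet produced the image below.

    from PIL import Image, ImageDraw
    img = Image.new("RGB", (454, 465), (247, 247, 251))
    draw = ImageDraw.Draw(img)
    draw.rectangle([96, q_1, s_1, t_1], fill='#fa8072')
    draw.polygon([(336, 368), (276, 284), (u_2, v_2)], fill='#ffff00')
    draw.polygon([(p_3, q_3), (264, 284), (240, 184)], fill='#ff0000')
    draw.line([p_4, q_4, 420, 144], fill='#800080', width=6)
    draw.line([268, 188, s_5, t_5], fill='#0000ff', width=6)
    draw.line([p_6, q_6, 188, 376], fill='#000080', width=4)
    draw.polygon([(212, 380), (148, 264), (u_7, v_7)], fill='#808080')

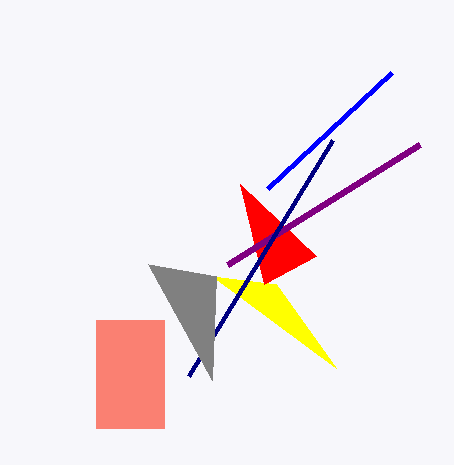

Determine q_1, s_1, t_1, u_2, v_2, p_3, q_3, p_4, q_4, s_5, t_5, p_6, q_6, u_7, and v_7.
q_1 = 320; s_1 = 164; t_1 = 428; u_2 = 212; v_2 = 276; p_3 = 316; q_3 = 256; p_4 = 228; q_4 = 264; s_5 = 392; t_5 = 72; p_6 = 332; q_6 = 140; u_7 = 216; v_7 = 276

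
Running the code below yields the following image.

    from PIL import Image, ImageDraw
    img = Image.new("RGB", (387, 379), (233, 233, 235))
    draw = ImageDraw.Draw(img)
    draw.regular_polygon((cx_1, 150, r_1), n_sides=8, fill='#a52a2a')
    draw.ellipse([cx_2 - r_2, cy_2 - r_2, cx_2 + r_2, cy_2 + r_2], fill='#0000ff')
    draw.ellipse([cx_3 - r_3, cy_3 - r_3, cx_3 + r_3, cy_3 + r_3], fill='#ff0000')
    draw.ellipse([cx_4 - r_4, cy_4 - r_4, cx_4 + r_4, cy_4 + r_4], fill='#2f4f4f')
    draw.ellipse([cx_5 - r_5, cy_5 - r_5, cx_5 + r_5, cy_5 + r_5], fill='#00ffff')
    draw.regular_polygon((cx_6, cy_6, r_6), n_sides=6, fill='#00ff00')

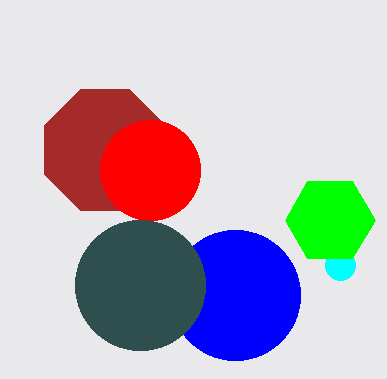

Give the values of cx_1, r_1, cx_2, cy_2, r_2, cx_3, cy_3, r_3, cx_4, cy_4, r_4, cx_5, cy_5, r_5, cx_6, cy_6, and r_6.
cx_1 = 105; r_1 = 65; cx_2 = 235; cy_2 = 295; r_2 = 65; cx_3 = 150; cy_3 = 170; r_3 = 50; cx_4 = 140; cy_4 = 285; r_4 = 65; cx_5 = 340; cy_5 = 265; r_5 = 15; cx_6 = 330; cy_6 = 220; r_6 = 45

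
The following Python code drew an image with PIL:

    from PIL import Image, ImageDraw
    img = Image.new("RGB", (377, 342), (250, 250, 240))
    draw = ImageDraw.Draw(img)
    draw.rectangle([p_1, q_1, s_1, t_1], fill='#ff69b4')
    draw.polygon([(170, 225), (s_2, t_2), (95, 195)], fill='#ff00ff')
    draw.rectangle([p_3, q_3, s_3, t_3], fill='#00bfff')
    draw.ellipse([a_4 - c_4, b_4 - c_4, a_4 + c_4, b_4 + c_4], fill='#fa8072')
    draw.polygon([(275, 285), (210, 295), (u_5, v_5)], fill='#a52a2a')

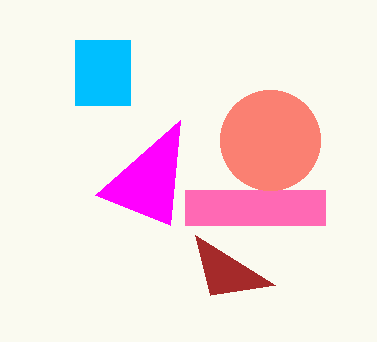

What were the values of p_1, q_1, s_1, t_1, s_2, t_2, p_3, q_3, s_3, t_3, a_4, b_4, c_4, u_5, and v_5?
p_1 = 185; q_1 = 190; s_1 = 325; t_1 = 225; s_2 = 180; t_2 = 120; p_3 = 75; q_3 = 40; s_3 = 130; t_3 = 105; a_4 = 270; b_4 = 140; c_4 = 50; u_5 = 195; v_5 = 235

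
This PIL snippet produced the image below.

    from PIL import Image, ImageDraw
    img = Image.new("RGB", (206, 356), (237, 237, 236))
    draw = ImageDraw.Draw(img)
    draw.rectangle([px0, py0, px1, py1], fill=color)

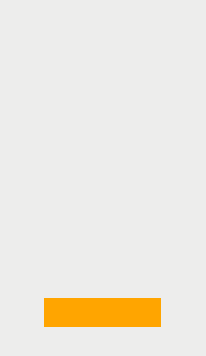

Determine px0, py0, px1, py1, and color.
px0 = 44
py0 = 298
px1 = 160
py1 = 326
color = 'orange'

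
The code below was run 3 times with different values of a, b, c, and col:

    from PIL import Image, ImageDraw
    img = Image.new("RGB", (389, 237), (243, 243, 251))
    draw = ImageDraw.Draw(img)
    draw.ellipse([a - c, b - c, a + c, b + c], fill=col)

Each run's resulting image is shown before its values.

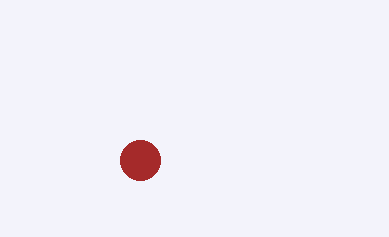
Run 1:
a = 140; b = 160; c = 20; col = 'brown'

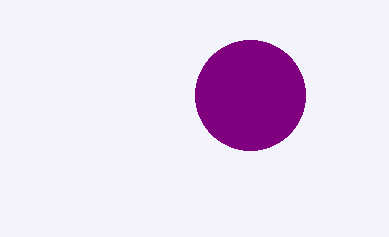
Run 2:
a = 250, b = 95, c = 55, col = 'purple'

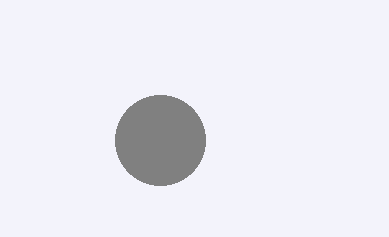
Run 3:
a = 160; b = 140; c = 45; col = 'gray'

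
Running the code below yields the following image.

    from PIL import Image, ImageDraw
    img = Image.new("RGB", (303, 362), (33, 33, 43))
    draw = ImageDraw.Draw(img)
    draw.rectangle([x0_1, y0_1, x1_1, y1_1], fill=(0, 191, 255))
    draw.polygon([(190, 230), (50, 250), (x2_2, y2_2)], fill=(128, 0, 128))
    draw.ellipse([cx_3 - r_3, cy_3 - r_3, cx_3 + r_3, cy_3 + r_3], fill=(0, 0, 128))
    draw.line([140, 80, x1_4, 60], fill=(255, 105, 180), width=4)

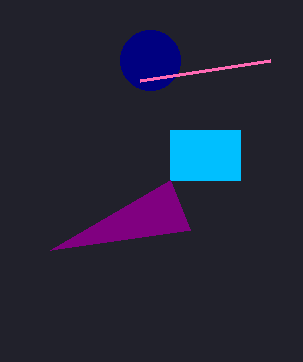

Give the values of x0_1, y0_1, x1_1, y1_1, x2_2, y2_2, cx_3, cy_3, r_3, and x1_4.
x0_1 = 170; y0_1 = 130; x1_1 = 240; y1_1 = 180; x2_2 = 170; y2_2 = 180; cx_3 = 150; cy_3 = 60; r_3 = 30; x1_4 = 270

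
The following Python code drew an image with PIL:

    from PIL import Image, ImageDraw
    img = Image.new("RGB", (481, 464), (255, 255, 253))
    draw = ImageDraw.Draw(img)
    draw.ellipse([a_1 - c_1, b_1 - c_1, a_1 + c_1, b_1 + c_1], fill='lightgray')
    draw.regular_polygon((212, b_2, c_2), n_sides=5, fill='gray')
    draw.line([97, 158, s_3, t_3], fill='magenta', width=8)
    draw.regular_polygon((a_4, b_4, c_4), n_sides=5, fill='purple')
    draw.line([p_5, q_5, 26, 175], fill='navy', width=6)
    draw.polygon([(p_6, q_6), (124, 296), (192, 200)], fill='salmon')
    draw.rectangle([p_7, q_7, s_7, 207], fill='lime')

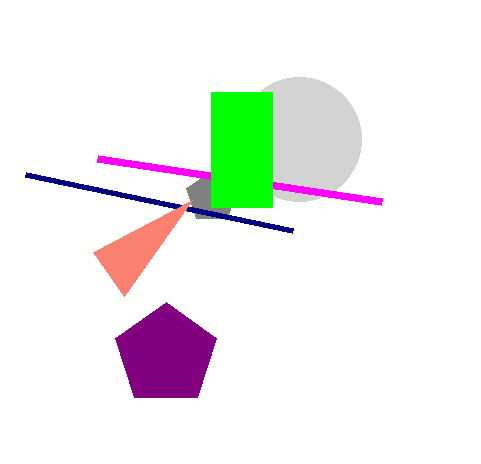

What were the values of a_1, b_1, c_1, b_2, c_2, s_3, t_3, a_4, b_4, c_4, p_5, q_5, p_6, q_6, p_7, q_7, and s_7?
a_1 = 299, b_1 = 139, c_1 = 62, b_2 = 197, c_2 = 27, s_3 = 381, t_3 = 201, a_4 = 166, b_4 = 355, c_4 = 53, p_5 = 293, q_5 = 231, p_6 = 93, q_6 = 252, p_7 = 211, q_7 = 92, s_7 = 272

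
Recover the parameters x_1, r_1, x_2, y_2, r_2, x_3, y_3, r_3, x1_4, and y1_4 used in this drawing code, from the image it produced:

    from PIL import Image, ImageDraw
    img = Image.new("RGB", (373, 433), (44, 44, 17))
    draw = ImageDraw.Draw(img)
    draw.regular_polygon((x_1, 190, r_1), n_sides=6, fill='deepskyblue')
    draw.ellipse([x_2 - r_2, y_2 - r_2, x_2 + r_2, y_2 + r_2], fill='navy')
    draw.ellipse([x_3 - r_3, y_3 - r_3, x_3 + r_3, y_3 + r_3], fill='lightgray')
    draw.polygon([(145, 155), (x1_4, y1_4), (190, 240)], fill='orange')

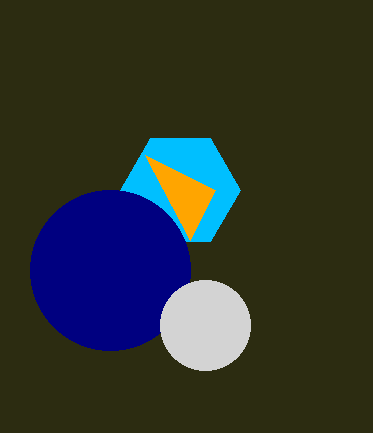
x_1 = 180, r_1 = 60, x_2 = 110, y_2 = 270, r_2 = 80, x_3 = 205, y_3 = 325, r_3 = 45, x1_4 = 215, y1_4 = 190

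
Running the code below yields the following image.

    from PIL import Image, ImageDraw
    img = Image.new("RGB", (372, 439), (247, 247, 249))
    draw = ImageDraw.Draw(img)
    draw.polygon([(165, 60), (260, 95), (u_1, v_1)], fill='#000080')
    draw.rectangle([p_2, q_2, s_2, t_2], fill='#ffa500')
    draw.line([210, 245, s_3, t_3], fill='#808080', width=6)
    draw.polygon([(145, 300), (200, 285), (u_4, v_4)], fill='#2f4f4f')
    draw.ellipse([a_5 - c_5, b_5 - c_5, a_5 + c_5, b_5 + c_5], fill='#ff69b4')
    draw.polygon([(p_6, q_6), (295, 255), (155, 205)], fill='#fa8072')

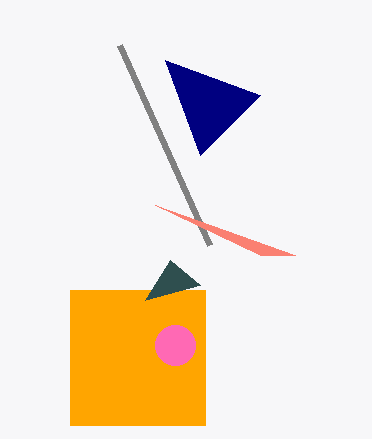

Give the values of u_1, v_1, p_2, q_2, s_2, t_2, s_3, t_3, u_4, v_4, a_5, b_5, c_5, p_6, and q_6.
u_1 = 200
v_1 = 155
p_2 = 70
q_2 = 290
s_2 = 205
t_2 = 425
s_3 = 120
t_3 = 45
u_4 = 170
v_4 = 260
a_5 = 175
b_5 = 345
c_5 = 20
p_6 = 260
q_6 = 255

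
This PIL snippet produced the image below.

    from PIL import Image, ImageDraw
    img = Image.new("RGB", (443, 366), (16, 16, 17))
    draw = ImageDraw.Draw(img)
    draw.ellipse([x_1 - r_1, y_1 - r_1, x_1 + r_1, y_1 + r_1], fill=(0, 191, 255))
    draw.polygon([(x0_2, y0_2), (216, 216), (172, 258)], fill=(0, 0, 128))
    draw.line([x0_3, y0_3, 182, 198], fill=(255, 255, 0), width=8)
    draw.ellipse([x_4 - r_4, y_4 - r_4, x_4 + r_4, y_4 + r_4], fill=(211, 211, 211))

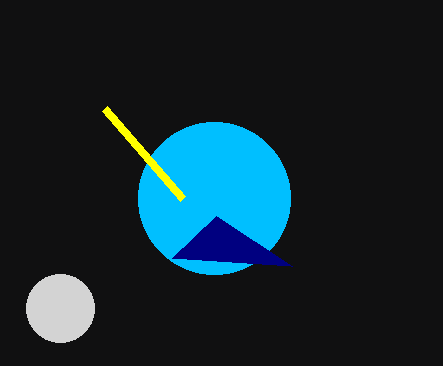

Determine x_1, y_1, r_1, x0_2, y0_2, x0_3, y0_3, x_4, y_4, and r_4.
x_1 = 214, y_1 = 198, r_1 = 76, x0_2 = 292, y0_2 = 266, x0_3 = 104, y0_3 = 108, x_4 = 60, y_4 = 308, r_4 = 34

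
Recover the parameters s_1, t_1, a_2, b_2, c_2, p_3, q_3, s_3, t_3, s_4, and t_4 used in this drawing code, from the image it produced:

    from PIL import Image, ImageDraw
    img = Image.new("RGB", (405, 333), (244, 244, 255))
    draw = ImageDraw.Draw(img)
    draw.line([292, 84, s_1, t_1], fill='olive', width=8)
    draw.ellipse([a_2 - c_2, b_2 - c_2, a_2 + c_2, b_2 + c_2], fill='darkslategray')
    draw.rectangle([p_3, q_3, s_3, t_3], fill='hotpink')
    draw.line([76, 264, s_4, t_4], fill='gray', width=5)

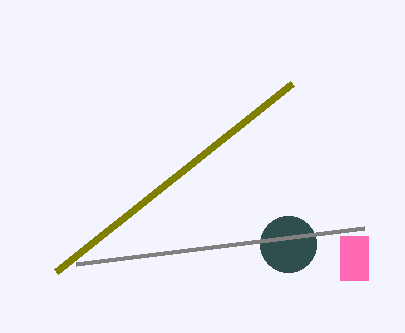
s_1 = 56; t_1 = 272; a_2 = 288; b_2 = 244; c_2 = 28; p_3 = 340; q_3 = 236; s_3 = 368; t_3 = 280; s_4 = 364; t_4 = 228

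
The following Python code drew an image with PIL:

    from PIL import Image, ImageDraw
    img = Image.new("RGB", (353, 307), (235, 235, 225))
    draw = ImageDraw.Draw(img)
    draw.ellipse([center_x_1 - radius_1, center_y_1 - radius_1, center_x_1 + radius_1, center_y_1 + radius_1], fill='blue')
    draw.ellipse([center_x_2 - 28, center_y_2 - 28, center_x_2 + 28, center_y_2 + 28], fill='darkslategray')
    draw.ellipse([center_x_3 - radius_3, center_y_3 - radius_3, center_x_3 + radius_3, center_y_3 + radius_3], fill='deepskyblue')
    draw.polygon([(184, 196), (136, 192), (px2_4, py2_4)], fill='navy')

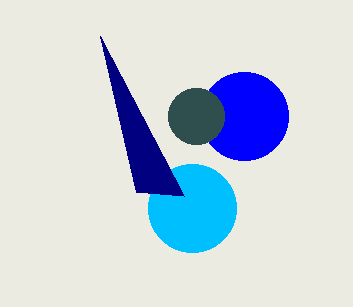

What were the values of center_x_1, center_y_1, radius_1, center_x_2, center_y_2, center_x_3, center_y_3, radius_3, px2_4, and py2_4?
center_x_1 = 244; center_y_1 = 116; radius_1 = 44; center_x_2 = 196; center_y_2 = 116; center_x_3 = 192; center_y_3 = 208; radius_3 = 44; px2_4 = 100; py2_4 = 36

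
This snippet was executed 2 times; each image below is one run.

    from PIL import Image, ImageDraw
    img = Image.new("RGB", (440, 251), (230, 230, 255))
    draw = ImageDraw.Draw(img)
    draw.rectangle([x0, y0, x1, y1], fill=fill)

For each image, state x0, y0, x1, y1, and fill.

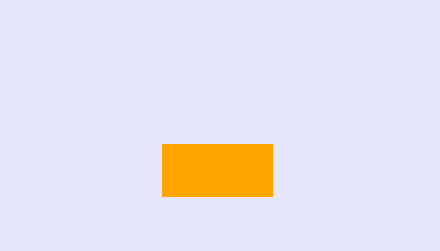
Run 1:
x0 = 162, y0 = 144, x1 = 272, y1 = 196, fill = 'orange'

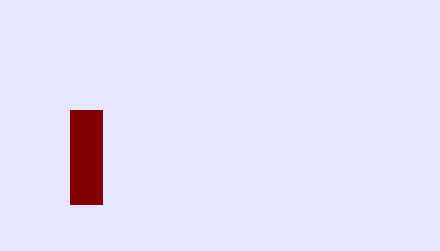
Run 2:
x0 = 70; y0 = 110; x1 = 102; y1 = 204; fill = 'maroon'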